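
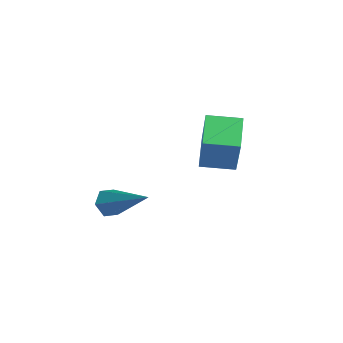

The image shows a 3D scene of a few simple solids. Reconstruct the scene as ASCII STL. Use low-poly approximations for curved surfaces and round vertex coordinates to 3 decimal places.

solid 
facet normal -0.775 -0.293 -0.560
outer loop
vertex 1.597 -0.098 0.602
vertex 1.334 -0.266 1.054
vertex 1.269 0.25 0.874
endloop
endfacet
facet normal 0.387 0.766 -0.513
outer loop
vertex 1.597 -0.098 0.602
vertex 1.269 0.25 0.874
vertex 2.846 0.306 2.146
endloop
endfacet
facet normal -0.776 -0.293 -0.559
outer loop
vertex 1.269 0.25 0.874
vertex 1.334 -0.266 1.054
vertex 1.006 0.082 1.327
endloop
endfacet
facet normal -0.216 0.950 0.227
outer loop
vertex 1.269 0.25 0.874
vertex 1.006 0.082 1.327
vertex 2.846 0.306 2.146
endloop
endfacet
facet normal -0.776 -0.293 -0.559
outer loop
vertex 1.006 0.082 1.327
vertex 1.334 -0.266 1.054
vertex 1.071 -0.434 1.507
endloop
endfacet
facet normal -0.419 0.252 0.872
outer loop
vertex 1.006 0.082 1.327
vertex 1.071 -0.434 1.507
vertex 2.846 0.306 2.146
endloop
endfacet
facet normal -0.775 -0.294 -0.559
outer loop
vertex 1.071 -0.434 1.507
vertex 1.334 -0.266 1.054
vertex 1.399 -0.781 1.235
endloop
endfacet
facet normal -0.019 -0.628 0.778
outer loop
vertex 1.071 -0.434 1.507
vertex 1.399 -0.781 1.235
vertex 2.846 0.306 2.146
endloop
endfacet
facet normal -0.775 -0.294 -0.559
outer loop
vertex 1.399 -0.781 1.235
vertex 1.334 -0.266 1.054
vertex 1.662 -0.613 0.782
endloop
endfacet
facet normal 0.584 -0.810 0.039
outer loop
vertex 1.399 -0.781 1.235
vertex 1.662 -0.613 0.782
vertex 2.846 0.306 2.146
endloop
endfacet
facet normal -0.775 -0.293 -0.560
outer loop
vertex 1.662 -0.613 0.782
vertex 1.334 -0.266 1.054
vertex 1.597 -0.098 0.602
endloop
endfacet
facet normal 0.787 -0.113 -0.607
outer loop
vertex 1.662 -0.613 0.782
vertex 1.597 -0.098 0.602
vertex 2.846 0.306 2.146
endloop
endfacet
facet normal -0.548 -0.833 0.084
outer loop
vertex 2.407 2.468 3.552
vertex 1.513 3.109 4.078
vertex 1.621 2.809 1.801
endloop
endfacet
facet normal 0.733 -0.526 -0.431
outer loop
vertex 2.267 3.791 1.702
vertex 2.407 2.468 3.552
vertex 1.621 2.809 1.801
endloop
endfacet
facet normal -0.547 -0.833 0.084
outer loop
vertex 1.621 2.809 1.801
vertex 1.513 3.109 4.078
vertex 0.726 3.45 2.327
endloop
endfacet
facet normal -0.403 0.175 -0.898
outer loop
vertex 0.726 3.45 2.327
vertex 2.267 3.791 1.702
vertex 1.621 2.809 1.801
endloop
endfacet
facet normal 0.403 -0.175 0.898
outer loop
vertex 2.407 2.468 3.552
vertex 2.159 4.091 3.979
vertex 1.513 3.109 4.078
endloop
endfacet
facet normal 0.733 -0.526 -0.432
outer loop
vertex 3.054 3.45 3.453
vertex 2.407 2.468 3.552
vertex 2.267 3.791 1.702
endloop
endfacet
facet normal 0.403 -0.175 0.898
outer loop
vertex 3.054 3.45 3.453
vertex 2.159 4.091 3.979
vertex 2.407 2.468 3.552
endloop
endfacet
facet normal -0.733 0.526 0.432
outer loop
vertex 1.513 3.109 4.078
vertex 2.159 4.091 3.979
vertex 0.726 3.45 2.327
endloop
endfacet
facet normal -0.403 0.175 -0.898
outer loop
vertex 1.373 4.432 2.228
vertex 2.267 3.791 1.702
vertex 0.726 3.45 2.327
endloop
endfacet
facet normal -0.733 0.526 0.431
outer loop
vertex 0.726 3.45 2.327
vertex 2.159 4.091 3.979
vertex 1.373 4.432 2.228
endloop
endfacet
facet normal 0.548 0.833 -0.084
outer loop
vertex 1.373 4.432 2.228
vertex 3.054 3.45 3.453
vertex 2.267 3.791 1.702
endloop
endfacet
facet normal 0.547 0.833 -0.084
outer loop
vertex 2.159 4.091 3.979
vertex 3.054 3.45 3.453
vertex 1.373 4.432 2.228
endloop
endfacet

endsolid


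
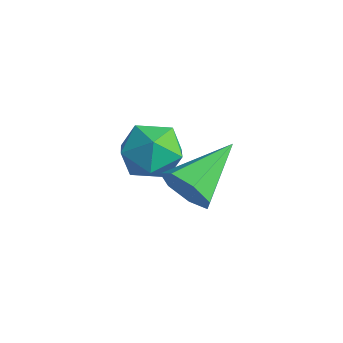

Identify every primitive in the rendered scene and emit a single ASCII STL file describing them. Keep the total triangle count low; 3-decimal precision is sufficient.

solid 
facet normal 0.153 -0.918 -0.366
outer loop
vertex 4.202 -0.202 2.821
vertex 3.617 -0.02 2.121
vertex 4.536 0.118 2.159
endloop
endfacet
facet normal 0.783 0.305 0.542
outer loop
vertex 4.202 -0.202 2.821
vertex 4.536 0.118 2.159
vertex 3.283 1.98 2.919
endloop
endfacet
facet normal 0.153 -0.918 -0.365
outer loop
vertex 4.536 0.118 2.159
vertex 3.617 -0.02 2.121
vertex 4.178 0.333 1.469
endloop
endfacet
facet normal 0.769 0.604 -0.211
outer loop
vertex 4.536 0.118 2.159
vertex 4.178 0.333 1.469
vertex 3.283 1.98 2.919
endloop
endfacet
facet normal 0.153 -0.918 -0.366
outer loop
vertex 4.178 0.333 1.469
vertex 3.617 -0.02 2.121
vertex 3.398 0.283 1.269
endloop
endfacet
facet normal 0.136 0.695 -0.706
outer loop
vertex 4.178 0.333 1.469
vertex 3.398 0.283 1.269
vertex 3.283 1.98 2.919
endloop
endfacet
facet normal 0.153 -0.918 -0.366
outer loop
vertex 3.398 0.283 1.269
vertex 3.617 -0.02 2.121
vertex 2.783 0.004 1.711
endloop
endfacet
facet normal -0.642 0.511 -0.571
outer loop
vertex 3.398 0.283 1.269
vertex 2.783 0.004 1.711
vertex 3.283 1.98 2.919
endloop
endfacet
facet normal 0.154 -0.918 -0.366
outer loop
vertex 2.783 0.004 1.711
vertex 3.617 -0.02 2.121
vertex 2.796 -0.293 2.461
endloop
endfacet
facet normal -0.977 0.191 0.092
outer loop
vertex 2.783 0.004 1.711
vertex 2.796 -0.293 2.461
vertex 3.283 1.98 2.919
endloop
endfacet
facet normal 0.153 -0.918 -0.367
outer loop
vertex 2.796 -0.293 2.461
vertex 3.617 -0.02 2.121
vertex 3.428 -0.385 2.955
endloop
endfacet
facet normal -0.618 -0.026 0.786
outer loop
vertex 2.796 -0.293 2.461
vertex 3.428 -0.385 2.955
vertex 3.283 1.98 2.919
endloop
endfacet
facet normal 0.153 -0.918 -0.367
outer loop
vertex 3.428 -0.385 2.955
vertex 3.617 -0.02 2.121
vertex 4.202 -0.202 2.821
endloop
endfacet
facet normal 0.165 0.025 0.986
outer loop
vertex 3.428 -0.385 2.955
vertex 4.202 -0.202 2.821
vertex 3.283 1.98 2.919
endloop
endfacet
facet normal -0.954 0.057 0.295
outer loop
vertex -0.381 0.647 1.027
vertex -0.041 0.938 2.071
vertex -0.234 1.742 1.292
endloop
endfacet
facet normal -0.892 0.216 -0.398
outer loop
vertex -0.381 0.647 1.027
vertex -0.234 1.742 1.292
vertex 0.119 1.348 0.287
endloop
endfacet
facet normal -0.595 -0.343 -0.727
outer loop
vertex -0.381 0.647 1.027
vertex 0.119 1.348 0.287
vertex 0.53 0.301 0.444
endloop
endfacet
facet normal -0.474 -0.848 -0.237
outer loop
vertex -0.381 0.647 1.027
vertex 0.53 0.301 0.444
vertex 0.431 0.048 1.547
endloop
endfacet
facet normal -0.696 -0.601 0.394
outer loop
vertex -0.381 0.647 1.027
vertex 0.431 0.048 1.547
vertex -0.041 0.938 2.071
endloop
endfacet
facet normal -0.445 0.770 -0.458
outer loop
vertex 0.119 1.348 0.287
vertex -0.234 1.742 1.292
vertex 0.769 2.072 0.873
endloop
endfacet
facet normal -0.546 0.512 0.664
outer loop
vertex -0.234 1.742 1.292
vertex -0.041 0.938 2.071
vertex 0.67 1.819 1.976
endloop
endfacet
facet normal -0.127 -0.552 0.824
outer loop
vertex -0.041 0.938 2.071
vertex 0.431 0.048 1.547
vertex 1.081 0.772 2.133
endloop
endfacet
facet normal 0.231 -0.953 -0.198
outer loop
vertex 0.431 0.048 1.547
vertex 0.53 0.301 0.444
vertex 1.434 0.378 1.128
endloop
endfacet
facet normal 0.035 -0.135 -0.990
outer loop
vertex 0.53 0.301 0.444
vertex 0.119 1.348 0.287
vertex 1.241 1.182 0.349
endloop
endfacet
facet normal 0.474 0.848 0.237
outer loop
vertex 1.581 1.473 1.393
vertex 0.769 2.072 0.873
vertex 0.67 1.819 1.976
endloop
endfacet
facet normal 0.595 0.343 0.727
outer loop
vertex 1.581 1.473 1.393
vertex 0.67 1.819 1.976
vertex 1.081 0.772 2.133
endloop
endfacet
facet normal 0.892 -0.216 0.398
outer loop
vertex 1.581 1.473 1.393
vertex 1.081 0.772 2.133
vertex 1.434 0.378 1.128
endloop
endfacet
facet normal 0.954 -0.057 -0.295
outer loop
vertex 1.581 1.473 1.393
vertex 1.434 0.378 1.128
vertex 1.241 1.182 0.349
endloop
endfacet
facet normal 0.696 0.601 -0.394
outer loop
vertex 1.581 1.473 1.393
vertex 1.241 1.182 0.349
vertex 0.769 2.072 0.873
endloop
endfacet
facet normal -0.231 0.953 0.198
outer loop
vertex 0.67 1.819 1.976
vertex 0.769 2.072 0.873
vertex -0.234 1.742 1.292
endloop
endfacet
facet normal -0.035 0.135 0.990
outer loop
vertex 1.081 0.772 2.133
vertex 0.67 1.819 1.976
vertex -0.041 0.938 2.071
endloop
endfacet
facet normal 0.445 -0.770 0.458
outer loop
vertex 1.434 0.378 1.128
vertex 1.081 0.772 2.133
vertex 0.431 0.048 1.547
endloop
endfacet
facet normal 0.546 -0.512 -0.664
outer loop
vertex 1.241 1.182 0.349
vertex 1.434 0.378 1.128
vertex 0.53 0.301 0.444
endloop
endfacet
facet normal 0.127 0.552 -0.824
outer loop
vertex 0.769 2.072 0.873
vertex 1.241 1.182 0.349
vertex 0.119 1.348 0.287
endloop
endfacet

endsolid


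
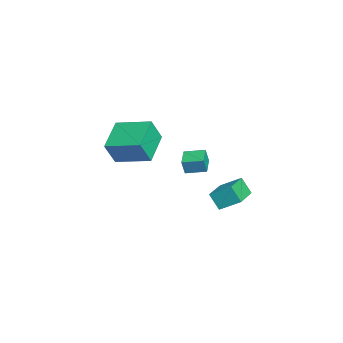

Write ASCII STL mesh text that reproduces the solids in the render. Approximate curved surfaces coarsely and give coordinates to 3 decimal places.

solid 
facet normal -0.869 0.305 0.390
outer loop
vertex -2.052 -3.164 -0.549
vertex -1.255 -1.463 -0.104
vertex -2.442 -2.647 -1.824
endloop
endfacet
facet normal -0.413 -0.881 -0.231
outer loop
vertex -0.765 -3.237 -2.576
vertex -2.052 -3.164 -0.549
vertex -2.442 -2.647 -1.824
endloop
endfacet
facet normal -0.869 0.305 0.389
outer loop
vertex -2.442 -2.647 -1.824
vertex -1.255 -1.463 -0.104
vertex -1.645 -0.947 -1.379
endloop
endfacet
facet normal -0.273 0.361 -0.892
outer loop
vertex -1.645 -0.947 -1.379
vertex -0.765 -3.237 -2.576
vertex -2.442 -2.647 -1.824
endloop
endfacet
facet normal 0.273 -0.361 0.892
outer loop
vertex -2.052 -3.164 -0.549
vertex 0.422 -2.053 -0.856
vertex -1.255 -1.463 -0.104
endloop
endfacet
facet normal -0.413 -0.881 -0.230
outer loop
vertex -0.375 -3.753 -1.301
vertex -2.052 -3.164 -0.549
vertex -0.765 -3.237 -2.576
endloop
endfacet
facet normal 0.273 -0.361 0.892
outer loop
vertex -0.375 -3.753 -1.301
vertex 0.422 -2.053 -0.856
vertex -2.052 -3.164 -0.549
endloop
endfacet
facet normal 0.413 0.881 0.230
outer loop
vertex -1.255 -1.463 -0.104
vertex 0.422 -2.053 -0.856
vertex -1.645 -0.947 -1.379
endloop
endfacet
facet normal -0.273 0.361 -0.892
outer loop
vertex 0.032 -1.536 -2.131
vertex -0.765 -3.237 -2.576
vertex -1.645 -0.947 -1.379
endloop
endfacet
facet normal 0.413 0.881 0.231
outer loop
vertex -1.645 -0.947 -1.379
vertex 0.422 -2.053 -0.856
vertex 0.032 -1.536 -2.131
endloop
endfacet
facet normal 0.869 -0.305 -0.389
outer loop
vertex 0.032 -1.536 -2.131
vertex -0.375 -3.753 -1.301
vertex -0.765 -3.237 -2.576
endloop
endfacet
facet normal 0.869 -0.305 -0.390
outer loop
vertex 0.422 -2.053 -0.856
vertex -0.375 -3.753 -1.301
vertex 0.032 -1.536 -2.131
endloop
endfacet
facet normal -0.970 0.153 0.190
outer loop
vertex -2.966 0.187 -3.122
vertex -2.757 1.258 -2.92
vertex -3.1 0.369 -3.952
endloop
endfacet
facet normal -0.188 -0.965 -0.181
outer loop
vertex -2.043 0.202 -4.16
vertex -2.966 0.187 -3.122
vertex -3.1 0.369 -3.952
endloop
endfacet
facet normal -0.970 0.153 0.190
outer loop
vertex -3.1 0.369 -3.952
vertex -2.757 1.258 -2.92
vertex -2.891 1.44 -3.75
endloop
endfacet
facet normal -0.156 0.212 -0.965
outer loop
vertex -2.891 1.44 -3.75
vertex -2.043 0.202 -4.16
vertex -3.1 0.369 -3.952
endloop
endfacet
facet normal 0.156 -0.212 0.965
outer loop
vertex -2.966 0.187 -3.122
vertex -1.7 1.091 -3.128
vertex -2.757 1.258 -2.92
endloop
endfacet
facet normal -0.188 -0.965 -0.181
outer loop
vertex -1.909 0.02 -3.33
vertex -2.966 0.187 -3.122
vertex -2.043 0.202 -4.16
endloop
endfacet
facet normal 0.156 -0.212 0.965
outer loop
vertex -1.909 0.02 -3.33
vertex -1.7 1.091 -3.128
vertex -2.966 0.187 -3.122
endloop
endfacet
facet normal 0.188 0.965 0.181
outer loop
vertex -2.757 1.258 -2.92
vertex -1.7 1.091 -3.128
vertex -2.891 1.44 -3.75
endloop
endfacet
facet normal -0.156 0.212 -0.965
outer loop
vertex -1.834 1.273 -3.958
vertex -2.043 0.202 -4.16
vertex -2.891 1.44 -3.75
endloop
endfacet
facet normal 0.188 0.965 0.181
outer loop
vertex -2.891 1.44 -3.75
vertex -1.7 1.091 -3.128
vertex -1.834 1.273 -3.958
endloop
endfacet
facet normal 0.970 -0.153 -0.190
outer loop
vertex -1.834 1.273 -3.958
vertex -1.909 0.02 -3.33
vertex -2.043 0.202 -4.16
endloop
endfacet
facet normal 0.970 -0.153 -0.190
outer loop
vertex -1.7 1.091 -3.128
vertex -1.909 0.02 -3.33
vertex -1.834 1.273 -3.958
endloop
endfacet
facet normal -0.916 0.354 -0.188
outer loop
vertex 2.875 2.542 -1.867
vertex 3.212 2.977 -2.69
vertex 2.626 1.568 -2.484
endloop
endfacet
facet normal -0.341 -0.439 0.831
outer loop
vertex 4.248 0.943 -2.15
vertex 2.875 2.542 -1.867
vertex 2.626 1.568 -2.484
endloop
endfacet
facet normal -0.916 0.353 -0.190
outer loop
vertex 2.626 1.568 -2.484
vertex 3.212 2.977 -2.69
vertex 2.964 2.003 -3.307
endloop
endfacet
facet normal -0.211 -0.826 -0.523
outer loop
vertex 2.964 2.003 -3.307
vertex 4.248 0.943 -2.15
vertex 2.626 1.568 -2.484
endloop
endfacet
facet normal 0.211 0.826 0.523
outer loop
vertex 2.875 2.542 -1.867
vertex 4.834 2.352 -2.356
vertex 3.212 2.977 -2.69
endloop
endfacet
facet normal -0.341 -0.440 0.831
outer loop
vertex 4.496 1.917 -1.533
vertex 2.875 2.542 -1.867
vertex 4.248 0.943 -2.15
endloop
endfacet
facet normal 0.211 0.826 0.523
outer loop
vertex 4.496 1.917 -1.533
vertex 4.834 2.352 -2.356
vertex 2.875 2.542 -1.867
endloop
endfacet
facet normal 0.341 0.440 -0.831
outer loop
vertex 3.212 2.977 -2.69
vertex 4.834 2.352 -2.356
vertex 2.964 2.003 -3.307
endloop
endfacet
facet normal -0.211 -0.826 -0.523
outer loop
vertex 4.585 1.378 -2.973
vertex 4.248 0.943 -2.15
vertex 2.964 2.003 -3.307
endloop
endfacet
facet normal 0.341 0.439 -0.831
outer loop
vertex 2.964 2.003 -3.307
vertex 4.834 2.352 -2.356
vertex 4.585 1.378 -2.973
endloop
endfacet
facet normal 0.916 -0.353 0.189
outer loop
vertex 4.585 1.378 -2.973
vertex 4.496 1.917 -1.533
vertex 4.248 0.943 -2.15
endloop
endfacet
facet normal 0.916 -0.354 0.189
outer loop
vertex 4.834 2.352 -2.356
vertex 4.496 1.917 -1.533
vertex 4.585 1.378 -2.973
endloop
endfacet

endsolid


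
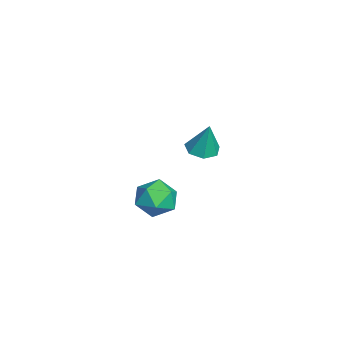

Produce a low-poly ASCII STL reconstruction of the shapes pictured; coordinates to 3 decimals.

solid 
facet normal -0.759 0.550 -0.349
outer loop
vertex -0.245 0.022 -4.649
vertex -0.936 -0.399 -3.808
vertex -0.317 0.573 -3.623
endloop
endfacet
facet normal -0.134 0.869 -0.476
outer loop
vertex -0.245 0.022 -4.649
vertex -0.317 0.573 -3.623
vertex 0.719 0.446 -4.146
endloop
endfacet
facet normal 0.265 0.425 -0.866
outer loop
vertex -0.245 0.022 -4.649
vertex 0.719 0.446 -4.146
vertex 0.739 -0.604 -4.655
endloop
endfacet
facet normal -0.114 -0.169 -0.979
outer loop
vertex -0.245 0.022 -4.649
vertex 0.739 -0.604 -4.655
vertex -0.284 -1.126 -4.446
endloop
endfacet
facet normal -0.747 -0.091 -0.659
outer loop
vertex -0.245 0.022 -4.649
vertex -0.284 -1.126 -4.446
vertex -0.936 -0.399 -3.808
endloop
endfacet
facet normal 0.195 0.969 0.151
outer loop
vertex 0.719 0.446 -4.146
vertex -0.317 0.573 -3.623
vertex 0.624 0.286 -2.994
endloop
endfacet
facet normal -0.817 0.453 0.357
outer loop
vertex -0.317 0.573 -3.623
vertex -0.936 -0.399 -3.808
vertex -0.399 -0.236 -2.785
endloop
endfacet
facet normal -0.797 -0.586 -0.147
outer loop
vertex -0.936 -0.399 -3.808
vertex -0.284 -1.126 -4.446
vertex -0.379 -1.286 -3.294
endloop
endfacet
facet normal 0.227 -0.712 -0.665
outer loop
vertex -0.284 -1.126 -4.446
vertex 0.739 -0.604 -4.655
vertex 0.657 -1.413 -3.817
endloop
endfacet
facet normal 0.841 0.249 -0.481
outer loop
vertex 0.739 -0.604 -4.655
vertex 0.719 0.446 -4.146
vertex 1.276 -0.441 -3.632
endloop
endfacet
facet normal 0.114 0.169 0.979
outer loop
vertex 0.585 -0.862 -2.791
vertex 0.624 0.286 -2.994
vertex -0.399 -0.236 -2.785
endloop
endfacet
facet normal -0.265 -0.425 0.866
outer loop
vertex 0.585 -0.862 -2.791
vertex -0.399 -0.236 -2.785
vertex -0.379 -1.286 -3.294
endloop
endfacet
facet normal 0.134 -0.869 0.476
outer loop
vertex 0.585 -0.862 -2.791
vertex -0.379 -1.286 -3.294
vertex 0.657 -1.413 -3.817
endloop
endfacet
facet normal 0.759 -0.550 0.349
outer loop
vertex 0.585 -0.862 -2.791
vertex 0.657 -1.413 -3.817
vertex 1.276 -0.441 -3.632
endloop
endfacet
facet normal 0.747 0.091 0.659
outer loop
vertex 0.585 -0.862 -2.791
vertex 1.276 -0.441 -3.632
vertex 0.624 0.286 -2.994
endloop
endfacet
facet normal -0.227 0.712 0.665
outer loop
vertex -0.399 -0.236 -2.785
vertex 0.624 0.286 -2.994
vertex -0.317 0.573 -3.623
endloop
endfacet
facet normal -0.841 -0.249 0.481
outer loop
vertex -0.379 -1.286 -3.294
vertex -0.399 -0.236 -2.785
vertex -0.936 -0.399 -3.808
endloop
endfacet
facet normal -0.195 -0.969 -0.151
outer loop
vertex 0.657 -1.413 -3.817
vertex -0.379 -1.286 -3.294
vertex -0.284 -1.126 -4.446
endloop
endfacet
facet normal 0.817 -0.453 -0.357
outer loop
vertex 1.276 -0.441 -3.632
vertex 0.657 -1.413 -3.817
vertex 0.739 -0.604 -4.655
endloop
endfacet
facet normal 0.797 0.586 0.147
outer loop
vertex 0.624 0.286 -2.994
vertex 1.276 -0.441 -3.632
vertex 0.719 0.446 -4.146
endloop
endfacet
facet normal -0.224 -0.173 -0.959
outer loop
vertex 3.274 2.244 1.152
vertex 2.817 1.6 1.375
vertex 2.59 2.383 1.287
endloop
endfacet
facet normal 0.231 0.955 0.184
outer loop
vertex 3.274 2.244 1.152
vertex 2.59 2.383 1.287
vertex 3.203 1.9 3.025
endloop
endfacet
facet normal -0.224 -0.173 -0.959
outer loop
vertex 2.59 2.383 1.287
vertex 2.817 1.6 1.375
vertex 2.076 1.933 1.488
endloop
endfacet
facet normal -0.514 0.763 0.393
outer loop
vertex 2.59 2.383 1.287
vertex 2.076 1.933 1.488
vertex 3.203 1.9 3.025
endloop
endfacet
facet normal -0.225 -0.175 -0.959
outer loop
vertex 2.076 1.933 1.488
vertex 2.817 1.6 1.375
vertex 2.121 1.233 1.605
endloop
endfacet
facet normal -0.805 0.047 0.591
outer loop
vertex 2.076 1.933 1.488
vertex 2.121 1.233 1.605
vertex 3.203 1.9 3.025
endloop
endfacet
facet normal -0.225 -0.175 -0.959
outer loop
vertex 2.121 1.233 1.605
vertex 2.817 1.6 1.375
vertex 2.69 0.809 1.549
endloop
endfacet
facet normal -0.424 -0.652 0.629
outer loop
vertex 2.121 1.233 1.605
vertex 2.69 0.809 1.549
vertex 3.203 1.9 3.025
endloop
endfacet
facet normal -0.224 -0.175 -0.959
outer loop
vertex 2.69 0.809 1.549
vertex 2.817 1.6 1.375
vertex 3.355 0.981 1.362
endloop
endfacet
facet normal 0.344 -0.808 0.478
outer loop
vertex 2.69 0.809 1.549
vertex 3.355 0.981 1.362
vertex 3.203 1.9 3.025
endloop
endfacet
facet normal -0.224 -0.174 -0.959
outer loop
vertex 3.355 0.981 1.362
vertex 2.817 1.6 1.375
vertex 3.615 1.62 1.185
endloop
endfacet
facet normal 0.919 -0.304 0.252
outer loop
vertex 3.355 0.981 1.362
vertex 3.615 1.62 1.185
vertex 3.203 1.9 3.025
endloop
endfacet
facet normal -0.224 -0.173 -0.959
outer loop
vertex 3.615 1.62 1.185
vertex 2.817 1.6 1.375
vertex 3.274 2.244 1.152
endloop
endfacet
facet normal 0.868 0.481 0.121
outer loop
vertex 3.615 1.62 1.185
vertex 3.274 2.244 1.152
vertex 3.203 1.9 3.025
endloop
endfacet

endsolid


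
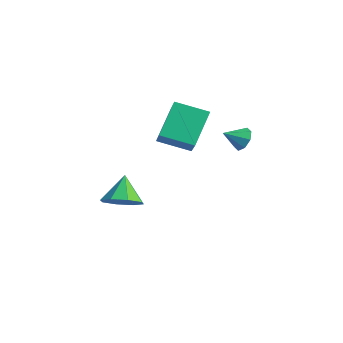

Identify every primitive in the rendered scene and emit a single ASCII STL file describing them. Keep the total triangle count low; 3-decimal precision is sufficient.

solid 
facet normal -0.648 -0.697 0.306
outer loop
vertex -0.556 2.486 3.014
vertex -1.824 3.16 1.864
vertex 0.13 1.18 1.491
endloop
endfacet
facet normal 0.689 -0.367 0.625
outer loop
vertex 1.264 2.4 0.956
vertex -0.556 2.486 3.014
vertex 0.13 1.18 1.491
endloop
endfacet
facet normal -0.648 -0.697 0.306
outer loop
vertex 0.13 1.18 1.491
vertex -1.824 3.16 1.864
vertex -1.138 1.854 0.342
endloop
endfacet
facet normal 0.324 -0.616 -0.718
outer loop
vertex -1.138 1.854 0.342
vertex 1.264 2.4 0.956
vertex 0.13 1.18 1.491
endloop
endfacet
facet normal -0.324 0.616 0.718
outer loop
vertex -0.556 2.486 3.014
vertex -0.69 4.38 1.329
vertex -1.824 3.16 1.864
endloop
endfacet
facet normal 0.689 -0.366 0.625
outer loop
vertex 0.578 3.706 2.478
vertex -0.556 2.486 3.014
vertex 1.264 2.4 0.956
endloop
endfacet
facet normal -0.323 0.616 0.718
outer loop
vertex 0.578 3.706 2.478
vertex -0.69 4.38 1.329
vertex -0.556 2.486 3.014
endloop
endfacet
facet normal -0.689 0.366 -0.625
outer loop
vertex -1.824 3.16 1.864
vertex -0.69 4.38 1.329
vertex -1.138 1.854 0.342
endloop
endfacet
facet normal 0.324 -0.616 -0.718
outer loop
vertex -0.004 3.074 -0.194
vertex 1.264 2.4 0.956
vertex -1.138 1.854 0.342
endloop
endfacet
facet normal -0.689 0.366 -0.625
outer loop
vertex -1.138 1.854 0.342
vertex -0.69 4.38 1.329
vertex -0.004 3.074 -0.194
endloop
endfacet
facet normal 0.648 0.697 -0.306
outer loop
vertex -0.004 3.074 -0.194
vertex 0.578 3.706 2.478
vertex 1.264 2.4 0.956
endloop
endfacet
facet normal 0.648 0.697 -0.306
outer loop
vertex -0.69 4.38 1.329
vertex 0.578 3.706 2.478
vertex -0.004 3.074 -0.194
endloop
endfacet
facet normal 0.264 0.828 -0.495
outer loop
vertex 3.661 3.457 1.575
vertex 3.074 3.761 1.771
vertex 3.71 3.715 2.033
endloop
endfacet
facet normal 0.695 -0.655 0.295
outer loop
vertex 3.661 3.457 1.575
vertex 3.71 3.715 2.033
vertex 2.786 2.859 2.309
endloop
endfacet
facet normal 0.264 0.828 -0.495
outer loop
vertex 3.71 3.715 2.033
vertex 3.074 3.761 1.771
vertex 3.387 4.0 2.337
endloop
endfacet
facet normal 0.509 -0.288 0.811
outer loop
vertex 3.71 3.715 2.033
vertex 3.387 4.0 2.337
vertex 2.786 2.859 2.309
endloop
endfacet
facet normal 0.263 0.828 -0.495
outer loop
vertex 3.387 4.0 2.337
vertex 3.074 3.761 1.771
vertex 2.88 4.145 2.31
endloop
endfacet
facet normal -0.052 0.003 0.999
outer loop
vertex 3.387 4.0 2.337
vertex 2.88 4.145 2.31
vertex 2.786 2.859 2.309
endloop
endfacet
facet normal 0.265 0.828 -0.495
outer loop
vertex 2.88 4.145 2.31
vertex 3.074 3.761 1.771
vertex 2.486 4.066 1.967
endloop
endfacet
facet normal -0.661 0.048 0.749
outer loop
vertex 2.88 4.145 2.31
vertex 2.486 4.066 1.967
vertex 2.786 2.859 2.309
endloop
endfacet
facet normal 0.265 0.828 -0.494
outer loop
vertex 2.486 4.066 1.967
vertex 3.074 3.761 1.771
vertex 2.437 3.808 1.508
endloop
endfacet
facet normal -0.962 -0.181 0.205
outer loop
vertex 2.486 4.066 1.967
vertex 2.437 3.808 1.508
vertex 2.786 2.859 2.309
endloop
endfacet
facet normal 0.265 0.828 -0.494
outer loop
vertex 2.437 3.808 1.508
vertex 3.074 3.761 1.771
vertex 2.761 3.523 1.204
endloop
endfacet
facet normal -0.776 -0.549 -0.312
outer loop
vertex 2.437 3.808 1.508
vertex 2.761 3.523 1.204
vertex 2.786 2.859 2.309
endloop
endfacet
facet normal 0.265 0.828 -0.494
outer loop
vertex 2.761 3.523 1.204
vertex 3.074 3.761 1.771
vertex 3.268 3.377 1.231
endloop
endfacet
facet normal -0.215 -0.839 -0.499
outer loop
vertex 2.761 3.523 1.204
vertex 3.268 3.377 1.231
vertex 2.786 2.859 2.309
endloop
endfacet
facet normal 0.264 0.828 -0.494
outer loop
vertex 3.268 3.377 1.231
vertex 3.074 3.761 1.771
vertex 3.661 3.457 1.575
endloop
endfacet
facet normal 0.397 -0.884 -0.247
outer loop
vertex 3.268 3.377 1.231
vertex 3.661 3.457 1.575
vertex 2.786 2.859 2.309
endloop
endfacet
facet normal 0.478 -0.412 -0.775
outer loop
vertex -1.624 0.567 -3.497
vertex -2.476 0.769 -4.13
vertex -1.578 1.307 -3.862
endloop
endfacet
facet normal 0.503 0.357 0.787
outer loop
vertex -1.624 0.567 -3.497
vertex -1.578 1.307 -3.862
vertex -3.264 1.451 -2.85
endloop
endfacet
facet normal 0.479 -0.413 -0.775
outer loop
vertex -1.578 1.307 -3.862
vertex -2.476 0.769 -4.13
vertex -2.057 1.732 -4.384
endloop
endfacet
facet normal 0.317 0.857 0.407
outer loop
vertex -1.578 1.307 -3.862
vertex -2.057 1.732 -4.384
vertex -3.264 1.451 -2.85
endloop
endfacet
facet normal 0.478 -0.412 -0.776
outer loop
vertex -2.057 1.732 -4.384
vertex -2.476 0.769 -4.13
vertex -2.782 1.594 -4.757
endloop
endfacet
facet normal -0.198 0.980 0.023
outer loop
vertex -2.057 1.732 -4.384
vertex -2.782 1.594 -4.757
vertex -3.264 1.451 -2.85
endloop
endfacet
facet normal 0.478 -0.412 -0.776
outer loop
vertex -2.782 1.594 -4.757
vertex -2.476 0.769 -4.13
vertex -3.327 0.972 -4.762
endloop
endfacet
facet normal -0.744 0.653 -0.139
outer loop
vertex -2.782 1.594 -4.757
vertex -3.327 0.972 -4.762
vertex -3.264 1.451 -2.85
endloop
endfacet
facet normal 0.478 -0.413 -0.776
outer loop
vertex -3.327 0.972 -4.762
vertex -2.476 0.769 -4.13
vertex -3.374 0.232 -4.397
endloop
endfacet
facet normal -0.997 0.071 0.015
outer loop
vertex -3.327 0.972 -4.762
vertex -3.374 0.232 -4.397
vertex -3.264 1.451 -2.85
endloop
endfacet
facet normal 0.478 -0.413 -0.775
outer loop
vertex -3.374 0.232 -4.397
vertex -2.476 0.769 -4.13
vertex -2.894 -0.193 -3.875
endloop
endfacet
facet normal -0.811 -0.430 0.396
outer loop
vertex -3.374 0.232 -4.397
vertex -2.894 -0.193 -3.875
vertex -3.264 1.451 -2.85
endloop
endfacet
facet normal 0.478 -0.413 -0.775
outer loop
vertex -2.894 -0.193 -3.875
vertex -2.476 0.769 -4.13
vertex -2.17 -0.055 -3.502
endloop
endfacet
facet normal -0.296 -0.552 0.779
outer loop
vertex -2.894 -0.193 -3.875
vertex -2.17 -0.055 -3.502
vertex -3.264 1.451 -2.85
endloop
endfacet
facet normal 0.478 -0.413 -0.775
outer loop
vertex -2.17 -0.055 -3.502
vertex -2.476 0.769 -4.13
vertex -1.624 0.567 -3.497
endloop
endfacet
facet normal 0.249 -0.226 0.942
outer loop
vertex -2.17 -0.055 -3.502
vertex -1.624 0.567 -3.497
vertex -3.264 1.451 -2.85
endloop
endfacet

endsolid


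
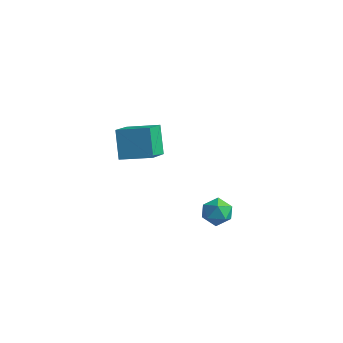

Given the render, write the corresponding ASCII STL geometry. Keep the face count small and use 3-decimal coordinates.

solid 
facet normal -0.401 0.388 0.830
outer loop
vertex -3.248 2.437 0.691
vertex -1.952 3.041 1.034
vertex -3.616 3.65 -0.054
endloop
endfacet
facet normal -0.882 -0.410 -0.233
outer loop
vertex -3.028 3.079 -1.274
vertex -3.248 2.437 0.691
vertex -3.616 3.65 -0.054
endloop
endfacet
facet normal -0.401 0.388 0.830
outer loop
vertex -3.616 3.65 -0.054
vertex -1.952 3.041 1.034
vertex -2.321 4.254 0.289
endloop
endfacet
facet normal -0.250 0.825 -0.507
outer loop
vertex -2.321 4.254 0.289
vertex -3.028 3.079 -1.274
vertex -3.616 3.65 -0.054
endloop
endfacet
facet normal 0.250 -0.825 0.507
outer loop
vertex -3.248 2.437 0.691
vertex -1.364 2.47 -0.186
vertex -1.952 3.041 1.034
endloop
endfacet
facet normal -0.881 -0.411 -0.233
outer loop
vertex -2.659 1.866 -0.529
vertex -3.248 2.437 0.691
vertex -3.028 3.079 -1.274
endloop
endfacet
facet normal 0.250 -0.825 0.507
outer loop
vertex -2.659 1.866 -0.529
vertex -1.364 2.47 -0.186
vertex -3.248 2.437 0.691
endloop
endfacet
facet normal 0.882 0.411 0.233
outer loop
vertex -1.952 3.041 1.034
vertex -1.364 2.47 -0.186
vertex -2.321 4.254 0.289
endloop
endfacet
facet normal -0.250 0.825 -0.507
outer loop
vertex -1.732 3.683 -0.931
vertex -3.028 3.079 -1.274
vertex -2.321 4.254 0.289
endloop
endfacet
facet normal 0.881 0.411 0.233
outer loop
vertex -2.321 4.254 0.289
vertex -1.364 2.47 -0.186
vertex -1.732 3.683 -0.931
endloop
endfacet
facet normal 0.401 -0.388 -0.830
outer loop
vertex -1.732 3.683 -0.931
vertex -2.659 1.866 -0.529
vertex -3.028 3.079 -1.274
endloop
endfacet
facet normal 0.401 -0.388 -0.830
outer loop
vertex -1.364 2.47 -0.186
vertex -2.659 1.866 -0.529
vertex -1.732 3.683 -0.931
endloop
endfacet
facet normal -0.978 -0.208 0.005
outer loop
vertex 1.915 1.714 -0.978
vertex 2.049 1.078 -1.252
vertex 2.034 1.165 -0.553
endloop
endfacet
facet normal -0.811 0.238 0.535
outer loop
vertex 1.915 1.714 -0.978
vertex 2.034 1.165 -0.553
vertex 2.316 1.793 -0.405
endloop
endfacet
facet normal -0.515 0.821 0.247
outer loop
vertex 1.915 1.714 -0.978
vertex 2.316 1.793 -0.405
vertex 2.506 2.095 -1.012
endloop
endfacet
facet normal -0.499 0.733 -0.461
outer loop
vertex 1.915 1.714 -0.978
vertex 2.506 2.095 -1.012
vertex 2.341 1.653 -1.536
endloop
endfacet
facet normal -0.786 0.097 -0.611
outer loop
vertex 1.915 1.714 -0.978
vertex 2.341 1.653 -1.536
vertex 2.049 1.078 -1.252
endloop
endfacet
facet normal -0.320 -0.079 0.944
outer loop
vertex 2.316 1.793 -0.405
vertex 2.034 1.165 -0.553
vertex 2.699 1.207 -0.324
endloop
endfacet
facet normal -0.590 -0.802 0.087
outer loop
vertex 2.034 1.165 -0.553
vertex 2.049 1.078 -1.252
vertex 2.534 0.765 -0.848
endloop
endfacet
facet normal -0.279 -0.308 -0.910
outer loop
vertex 2.049 1.078 -1.252
vertex 2.341 1.653 -1.536
vertex 2.724 1.067 -1.455
endloop
endfacet
facet normal 0.184 0.722 -0.667
outer loop
vertex 2.341 1.653 -1.536
vertex 2.506 2.095 -1.012
vertex 3.006 1.695 -1.307
endloop
endfacet
facet normal 0.158 0.863 0.479
outer loop
vertex 2.506 2.095 -1.012
vertex 2.316 1.793 -0.405
vertex 2.991 1.782 -0.608
endloop
endfacet
facet normal 0.499 -0.733 0.461
outer loop
vertex 3.125 1.146 -0.882
vertex 2.699 1.207 -0.324
vertex 2.534 0.765 -0.848
endloop
endfacet
facet normal 0.515 -0.821 -0.247
outer loop
vertex 3.125 1.146 -0.882
vertex 2.534 0.765 -0.848
vertex 2.724 1.067 -1.455
endloop
endfacet
facet normal 0.811 -0.238 -0.535
outer loop
vertex 3.125 1.146 -0.882
vertex 2.724 1.067 -1.455
vertex 3.006 1.695 -1.307
endloop
endfacet
facet normal 0.978 0.208 -0.005
outer loop
vertex 3.125 1.146 -0.882
vertex 3.006 1.695 -1.307
vertex 2.991 1.782 -0.608
endloop
endfacet
facet normal 0.786 -0.097 0.611
outer loop
vertex 3.125 1.146 -0.882
vertex 2.991 1.782 -0.608
vertex 2.699 1.207 -0.324
endloop
endfacet
facet normal -0.184 -0.722 0.667
outer loop
vertex 2.534 0.765 -0.848
vertex 2.699 1.207 -0.324
vertex 2.034 1.165 -0.553
endloop
endfacet
facet normal -0.158 -0.863 -0.479
outer loop
vertex 2.724 1.067 -1.455
vertex 2.534 0.765 -0.848
vertex 2.049 1.078 -1.252
endloop
endfacet
facet normal 0.320 0.079 -0.944
outer loop
vertex 3.006 1.695 -1.307
vertex 2.724 1.067 -1.455
vertex 2.341 1.653 -1.536
endloop
endfacet
facet normal 0.590 0.802 -0.087
outer loop
vertex 2.991 1.782 -0.608
vertex 3.006 1.695 -1.307
vertex 2.506 2.095 -1.012
endloop
endfacet
facet normal 0.279 0.308 0.910
outer loop
vertex 2.699 1.207 -0.324
vertex 2.991 1.782 -0.608
vertex 2.316 1.793 -0.405
endloop
endfacet

endsolid


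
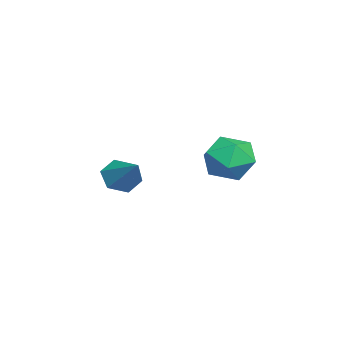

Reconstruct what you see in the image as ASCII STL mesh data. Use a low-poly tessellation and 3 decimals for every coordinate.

solid 
facet normal -0.684 -0.460 -0.566
outer loop
vertex 0.026 0.181 0.058
vertex -0.301 -0.121 0.698
vertex -0.541 0.57 0.427
endloop
endfacet
facet normal 0.313 0.853 -0.418
outer loop
vertex 0.026 0.181 0.058
vertex -0.541 0.57 0.427
vertex 0.861 0.661 1.662
endloop
endfacet
facet normal -0.684 -0.460 -0.566
outer loop
vertex -0.541 0.57 0.427
vertex -0.301 -0.121 0.698
vertex -0.868 0.268 1.067
endloop
endfacet
facet normal -0.302 0.912 0.276
outer loop
vertex -0.541 0.57 0.427
vertex -0.868 0.268 1.067
vertex 0.861 0.661 1.662
endloop
endfacet
facet normal -0.684 -0.460 -0.567
outer loop
vertex -0.868 0.268 1.067
vertex -0.301 -0.121 0.698
vertex -0.629 -0.423 1.339
endloop
endfacet
facet normal -0.363 0.230 0.903
outer loop
vertex -0.868 0.268 1.067
vertex -0.629 -0.423 1.339
vertex 0.861 0.661 1.662
endloop
endfacet
facet normal -0.684 -0.460 -0.567
outer loop
vertex -0.629 -0.423 1.339
vertex -0.301 -0.121 0.698
vertex -0.062 -0.812 0.97
endloop
endfacet
facet normal 0.192 -0.513 0.836
outer loop
vertex -0.629 -0.423 1.339
vertex -0.062 -0.812 0.97
vertex 0.861 0.661 1.662
endloop
endfacet
facet normal -0.683 -0.460 -0.567
outer loop
vertex -0.062 -0.812 0.97
vertex -0.301 -0.121 0.698
vertex 0.266 -0.51 0.33
endloop
endfacet
facet normal 0.807 -0.573 0.143
outer loop
vertex -0.062 -0.812 0.97
vertex 0.266 -0.51 0.33
vertex 0.861 0.661 1.662
endloop
endfacet
facet normal -0.684 -0.460 -0.566
outer loop
vertex 0.266 -0.51 0.33
vertex -0.301 -0.121 0.698
vertex 0.026 0.181 0.058
endloop
endfacet
facet normal 0.868 0.111 -0.485
outer loop
vertex 0.266 -0.51 0.33
vertex 0.026 0.181 0.058
vertex 0.861 0.661 1.662
endloop
endfacet
facet normal -0.243 0.966 0.086
outer loop
vertex 1.668 4.594 2.183
vertex 1.769 4.529 3.196
vertex 2.571 4.782 2.619
endloop
endfacet
facet normal 0.084 0.840 -0.536
outer loop
vertex 1.668 4.594 2.183
vertex 2.571 4.782 2.619
vertex 2.524 4.237 1.758
endloop
endfacet
facet normal -0.296 0.349 -0.889
outer loop
vertex 1.668 4.594 2.183
vertex 2.524 4.237 1.758
vertex 1.693 3.647 1.803
endloop
endfacet
facet normal -0.857 0.172 -0.485
outer loop
vertex 1.668 4.594 2.183
vertex 1.693 3.647 1.803
vertex 1.226 3.828 2.692
endloop
endfacet
facet normal -0.824 0.554 0.118
outer loop
vertex 1.668 4.594 2.183
vertex 1.226 3.828 2.692
vertex 1.769 4.529 3.196
endloop
endfacet
facet normal 0.726 0.563 -0.396
outer loop
vertex 2.524 4.237 1.758
vertex 2.571 4.782 2.619
vertex 3.154 3.952 2.508
endloop
endfacet
facet normal 0.197 0.767 0.610
outer loop
vertex 2.571 4.782 2.619
vertex 1.769 4.529 3.196
vertex 2.687 4.133 3.397
endloop
endfacet
facet normal -0.743 0.100 0.662
outer loop
vertex 1.769 4.529 3.196
vertex 1.226 3.828 2.692
vertex 1.856 3.543 3.442
endloop
endfacet
facet normal -0.796 -0.518 -0.313
outer loop
vertex 1.226 3.828 2.692
vertex 1.693 3.647 1.803
vertex 1.809 2.998 2.581
endloop
endfacet
facet normal 0.112 -0.231 -0.966
outer loop
vertex 1.693 3.647 1.803
vertex 2.524 4.237 1.758
vertex 2.611 3.251 2.004
endloop
endfacet
facet normal 0.857 -0.172 0.485
outer loop
vertex 2.712 3.186 3.017
vertex 3.154 3.952 2.508
vertex 2.687 4.133 3.397
endloop
endfacet
facet normal 0.296 -0.349 0.889
outer loop
vertex 2.712 3.186 3.017
vertex 2.687 4.133 3.397
vertex 1.856 3.543 3.442
endloop
endfacet
facet normal -0.084 -0.840 0.536
outer loop
vertex 2.712 3.186 3.017
vertex 1.856 3.543 3.442
vertex 1.809 2.998 2.581
endloop
endfacet
facet normal 0.243 -0.966 -0.086
outer loop
vertex 2.712 3.186 3.017
vertex 1.809 2.998 2.581
vertex 2.611 3.251 2.004
endloop
endfacet
facet normal 0.824 -0.554 -0.118
outer loop
vertex 2.712 3.186 3.017
vertex 2.611 3.251 2.004
vertex 3.154 3.952 2.508
endloop
endfacet
facet normal 0.796 0.518 0.313
outer loop
vertex 2.687 4.133 3.397
vertex 3.154 3.952 2.508
vertex 2.571 4.782 2.619
endloop
endfacet
facet normal -0.112 0.231 0.966
outer loop
vertex 1.856 3.543 3.442
vertex 2.687 4.133 3.397
vertex 1.769 4.529 3.196
endloop
endfacet
facet normal -0.726 -0.563 0.396
outer loop
vertex 1.809 2.998 2.581
vertex 1.856 3.543 3.442
vertex 1.226 3.828 2.692
endloop
endfacet
facet normal -0.197 -0.767 -0.610
outer loop
vertex 2.611 3.251 2.004
vertex 1.809 2.998 2.581
vertex 1.693 3.647 1.803
endloop
endfacet
facet normal 0.743 -0.100 -0.662
outer loop
vertex 3.154 3.952 2.508
vertex 2.611 3.251 2.004
vertex 2.524 4.237 1.758
endloop
endfacet

endsolid


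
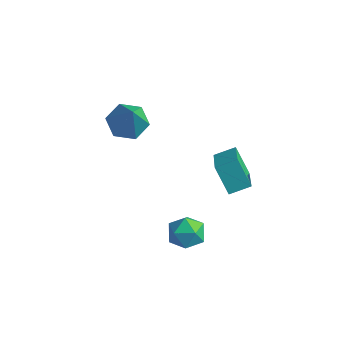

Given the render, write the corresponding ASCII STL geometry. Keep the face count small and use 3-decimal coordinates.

solid 
facet normal -0.604 0.129 0.786
outer loop
vertex 3.082 -1.032 1.15
vertex 3.607 -0.392 1.448
vertex 2.072 0.255 0.163
endloop
endfacet
facet normal -0.597 -0.728 -0.338
outer loop
vertex 2.833 0.092 -0.828
vertex 3.082 -1.032 1.15
vertex 2.072 0.255 0.163
endloop
endfacet
facet normal -0.604 0.129 0.786
outer loop
vertex 2.072 0.255 0.163
vertex 3.607 -0.392 1.448
vertex 2.597 0.895 0.461
endloop
endfacet
facet normal -0.528 0.674 -0.517
outer loop
vertex 2.597 0.895 0.461
vertex 2.833 0.092 -0.828
vertex 2.072 0.255 0.163
endloop
endfacet
facet normal 0.528 -0.674 0.517
outer loop
vertex 3.082 -1.032 1.15
vertex 4.368 -0.555 0.457
vertex 3.607 -0.392 1.448
endloop
endfacet
facet normal -0.597 -0.728 -0.338
outer loop
vertex 3.843 -1.195 0.159
vertex 3.082 -1.032 1.15
vertex 2.833 0.092 -0.828
endloop
endfacet
facet normal 0.528 -0.674 0.517
outer loop
vertex 3.843 -1.195 0.159
vertex 4.368 -0.555 0.457
vertex 3.082 -1.032 1.15
endloop
endfacet
facet normal 0.597 0.728 0.338
outer loop
vertex 3.607 -0.392 1.448
vertex 4.368 -0.555 0.457
vertex 2.597 0.895 0.461
endloop
endfacet
facet normal -0.528 0.674 -0.517
outer loop
vertex 3.358 0.732 -0.53
vertex 2.833 0.092 -0.828
vertex 2.597 0.895 0.461
endloop
endfacet
facet normal 0.597 0.728 0.338
outer loop
vertex 2.597 0.895 0.461
vertex 4.368 -0.555 0.457
vertex 3.358 0.732 -0.53
endloop
endfacet
facet normal 0.604 -0.129 -0.786
outer loop
vertex 3.358 0.732 -0.53
vertex 3.843 -1.195 0.159
vertex 2.833 0.092 -0.828
endloop
endfacet
facet normal 0.604 -0.129 -0.786
outer loop
vertex 4.368 -0.555 0.457
vertex 3.843 -1.195 0.159
vertex 3.358 0.732 -0.53
endloop
endfacet
facet normal -0.415 0.329 -0.848
outer loop
vertex -0.403 -0.388 0.999
vertex -1.073 -0.854 1.146
vertex -1.039 -0.076 1.431
endloop
endfacet
facet normal 0.609 0.683 0.404
outer loop
vertex -0.403 -0.388 0.999
vertex -1.039 -0.076 1.431
vertex -0.327 -1.446 2.674
endloop
endfacet
facet normal -0.414 0.329 -0.849
outer loop
vertex -1.039 -0.076 1.431
vertex -1.073 -0.854 1.146
vertex -1.71 -0.542 1.578
endloop
endfacet
facet normal -0.235 0.583 0.778
outer loop
vertex -1.039 -0.076 1.431
vertex -1.71 -0.542 1.578
vertex -0.327 -1.446 2.674
endloop
endfacet
facet normal -0.415 0.329 -0.849
outer loop
vertex -1.71 -0.542 1.578
vertex -1.073 -0.854 1.146
vertex -1.744 -1.321 1.293
endloop
endfacet
facet normal -0.691 -0.222 0.688
outer loop
vertex -1.71 -0.542 1.578
vertex -1.744 -1.321 1.293
vertex -0.327 -1.446 2.674
endloop
endfacet
facet normal -0.415 0.329 -0.849
outer loop
vertex -1.744 -1.321 1.293
vertex -1.073 -0.854 1.146
vertex -1.107 -1.633 0.861
endloop
endfacet
facet normal -0.301 -0.927 0.225
outer loop
vertex -1.744 -1.321 1.293
vertex -1.107 -1.633 0.861
vertex -0.327 -1.446 2.674
endloop
endfacet
facet normal -0.415 0.329 -0.849
outer loop
vertex -1.107 -1.633 0.861
vertex -1.073 -0.854 1.146
vertex -0.437 -1.167 0.714
endloop
endfacet
facet normal 0.543 -0.827 -0.148
outer loop
vertex -1.107 -1.633 0.861
vertex -0.437 -1.167 0.714
vertex -0.327 -1.446 2.674
endloop
endfacet
facet normal -0.415 0.329 -0.849
outer loop
vertex -0.437 -1.167 0.714
vertex -1.073 -0.854 1.146
vertex -0.403 -0.388 0.999
endloop
endfacet
facet normal 0.998 -0.022 -0.059
outer loop
vertex -0.437 -1.167 0.714
vertex -0.403 -0.388 0.999
vertex -0.327 -1.446 2.674
endloop
endfacet
facet normal 0.409 0.300 0.862
outer loop
vertex 3.141 -1.737 -1.659
vertex 2.646 -2.191 -1.266
vertex 3.334 -2.472 -1.495
endloop
endfacet
facet normal 0.890 0.309 0.335
outer loop
vertex 3.141 -1.737 -1.659
vertex 3.334 -2.472 -1.495
vertex 3.495 -2.175 -2.196
endloop
endfacet
facet normal 0.647 0.741 -0.178
outer loop
vertex 3.141 -1.737 -1.659
vertex 3.495 -2.175 -2.196
vertex 2.906 -1.71 -2.4
endloop
endfacet
facet normal 0.015 0.999 0.032
outer loop
vertex 3.141 -1.737 -1.659
vertex 2.906 -1.71 -2.4
vertex 2.381 -1.72 -1.826
endloop
endfacet
facet normal -0.132 0.727 0.674
outer loop
vertex 3.141 -1.737 -1.659
vertex 2.381 -1.72 -1.826
vertex 2.646 -2.191 -1.266
endloop
endfacet
facet normal 0.934 -0.350 0.066
outer loop
vertex 3.495 -2.175 -2.196
vertex 3.334 -2.472 -1.495
vertex 3.219 -2.9 -2.134
endloop
endfacet
facet normal 0.156 -0.365 0.918
outer loop
vertex 3.334 -2.472 -1.495
vertex 2.646 -2.191 -1.266
vertex 2.694 -2.91 -1.56
endloop
endfacet
facet normal -0.719 0.326 0.614
outer loop
vertex 2.646 -2.191 -1.266
vertex 2.381 -1.72 -1.826
vertex 2.105 -2.445 -1.764
endloop
endfacet
facet normal -0.481 0.766 -0.427
outer loop
vertex 2.381 -1.72 -1.826
vertex 2.906 -1.71 -2.4
vertex 2.266 -2.148 -2.465
endloop
endfacet
facet normal 0.541 0.349 -0.765
outer loop
vertex 2.906 -1.71 -2.4
vertex 3.495 -2.175 -2.196
vertex 2.954 -2.429 -2.694
endloop
endfacet
facet normal -0.015 -0.999 -0.032
outer loop
vertex 2.459 -2.883 -2.301
vertex 3.219 -2.9 -2.134
vertex 2.694 -2.91 -1.56
endloop
endfacet
facet normal -0.647 -0.741 0.178
outer loop
vertex 2.459 -2.883 -2.301
vertex 2.694 -2.91 -1.56
vertex 2.105 -2.445 -1.764
endloop
endfacet
facet normal -0.890 -0.309 -0.335
outer loop
vertex 2.459 -2.883 -2.301
vertex 2.105 -2.445 -1.764
vertex 2.266 -2.148 -2.465
endloop
endfacet
facet normal -0.409 -0.300 -0.862
outer loop
vertex 2.459 -2.883 -2.301
vertex 2.266 -2.148 -2.465
vertex 2.954 -2.429 -2.694
endloop
endfacet
facet normal 0.132 -0.727 -0.674
outer loop
vertex 2.459 -2.883 -2.301
vertex 2.954 -2.429 -2.694
vertex 3.219 -2.9 -2.134
endloop
endfacet
facet normal 0.481 -0.766 0.427
outer loop
vertex 2.694 -2.91 -1.56
vertex 3.219 -2.9 -2.134
vertex 3.334 -2.472 -1.495
endloop
endfacet
facet normal -0.541 -0.349 0.765
outer loop
vertex 2.105 -2.445 -1.764
vertex 2.694 -2.91 -1.56
vertex 2.646 -2.191 -1.266
endloop
endfacet
facet normal -0.934 0.350 -0.066
outer loop
vertex 2.266 -2.148 -2.465
vertex 2.105 -2.445 -1.764
vertex 2.381 -1.72 -1.826
endloop
endfacet
facet normal -0.156 0.365 -0.918
outer loop
vertex 2.954 -2.429 -2.694
vertex 2.266 -2.148 -2.465
vertex 2.906 -1.71 -2.4
endloop
endfacet
facet normal 0.719 -0.326 -0.614
outer loop
vertex 3.219 -2.9 -2.134
vertex 2.954 -2.429 -2.694
vertex 3.495 -2.175 -2.196
endloop
endfacet

endsolid


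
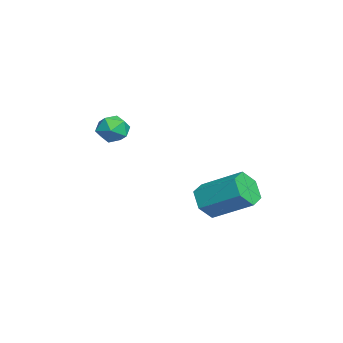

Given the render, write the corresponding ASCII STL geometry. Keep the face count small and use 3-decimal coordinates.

solid 
facet normal -0.341 -0.801 -0.492
outer loop
vertex 1.83 3.013 -4.774
vertex 1.292 2.789 -4.037
vertex 0.954 3.348 -4.713
endloop
endfacet
facet normal 0.123 0.481 -0.868
outer loop
vertex 1.83 3.013 -4.774
vertex 0.954 3.348 -4.713
vertex 2.546 4.695 -3.741
endloop
endfacet
facet normal 0.123 0.481 -0.868
outer loop
vertex 2.546 4.695 -3.741
vertex 0.954 3.348 -4.713
vertex 1.669 5.03 -3.679
endloop
endfacet
facet normal 0.341 0.801 0.492
outer loop
vertex 2.546 4.695 -3.741
vertex 1.669 5.03 -3.679
vertex 2.008 4.471 -3.003
endloop
endfacet
facet normal -0.340 -0.801 -0.492
outer loop
vertex 0.954 3.348 -4.713
vertex 1.292 2.789 -4.037
vertex 0.416 3.123 -3.975
endloop
endfacet
facet normal -0.746 0.549 -0.377
outer loop
vertex 0.954 3.348 -4.713
vertex 0.416 3.123 -3.975
vertex 1.669 5.03 -3.679
endloop
endfacet
facet normal -0.746 0.549 -0.378
outer loop
vertex 1.669 5.03 -3.679
vertex 0.416 3.123 -3.975
vertex 1.131 4.806 -2.942
endloop
endfacet
facet normal 0.340 0.801 0.492
outer loop
vertex 1.669 5.03 -3.679
vertex 1.131 4.806 -2.942
vertex 2.008 4.471 -3.003
endloop
endfacet
facet normal -0.340 -0.802 -0.491
outer loop
vertex 0.416 3.123 -3.975
vertex 1.292 2.789 -4.037
vertex 0.754 2.565 -3.299
endloop
endfacet
facet normal -0.869 0.068 0.491
outer loop
vertex 0.416 3.123 -3.975
vertex 0.754 2.565 -3.299
vertex 1.131 4.806 -2.942
endloop
endfacet
facet normal -0.868 0.068 0.491
outer loop
vertex 1.131 4.806 -2.942
vertex 0.754 2.565 -3.299
vertex 1.47 4.247 -2.266
endloop
endfacet
facet normal 0.340 0.801 0.492
outer loop
vertex 1.131 4.806 -2.942
vertex 1.47 4.247 -2.266
vertex 2.008 4.471 -3.003
endloop
endfacet
facet normal -0.341 -0.801 -0.492
outer loop
vertex 0.754 2.565 -3.299
vertex 1.292 2.789 -4.037
vertex 1.631 2.23 -3.361
endloop
endfacet
facet normal -0.122 -0.481 0.868
outer loop
vertex 0.754 2.565 -3.299
vertex 1.631 2.23 -3.361
vertex 1.47 4.247 -2.266
endloop
endfacet
facet normal -0.124 -0.481 0.868
outer loop
vertex 1.47 4.247 -2.266
vertex 1.631 2.23 -3.361
vertex 2.346 3.912 -2.327
endloop
endfacet
facet normal 0.341 0.801 0.492
outer loop
vertex 1.47 4.247 -2.266
vertex 2.346 3.912 -2.327
vertex 2.008 4.471 -3.003
endloop
endfacet
facet normal -0.340 -0.801 -0.492
outer loop
vertex 1.631 2.23 -3.361
vertex 1.292 2.789 -4.037
vertex 2.169 2.454 -4.098
endloop
endfacet
facet normal 0.746 -0.549 0.377
outer loop
vertex 1.631 2.23 -3.361
vertex 2.169 2.454 -4.098
vertex 2.346 3.912 -2.327
endloop
endfacet
facet normal 0.746 -0.548 0.377
outer loop
vertex 2.346 3.912 -2.327
vertex 2.169 2.454 -4.098
vertex 2.884 4.137 -3.065
endloop
endfacet
facet normal 0.340 0.801 0.492
outer loop
vertex 2.346 3.912 -2.327
vertex 2.884 4.137 -3.065
vertex 2.008 4.471 -3.003
endloop
endfacet
facet normal -0.340 -0.801 -0.492
outer loop
vertex 2.169 2.454 -4.098
vertex 1.292 2.789 -4.037
vertex 1.83 3.013 -4.774
endloop
endfacet
facet normal 0.868 -0.067 -0.491
outer loop
vertex 2.169 2.454 -4.098
vertex 1.83 3.013 -4.774
vertex 2.884 4.137 -3.065
endloop
endfacet
facet normal 0.869 -0.068 -0.491
outer loop
vertex 2.884 4.137 -3.065
vertex 1.83 3.013 -4.774
vertex 2.546 4.695 -3.741
endloop
endfacet
facet normal 0.340 0.802 0.491
outer loop
vertex 2.884 4.137 -3.065
vertex 2.546 4.695 -3.741
vertex 2.008 4.471 -3.003
endloop
endfacet
facet normal -0.293 0.731 0.617
outer loop
vertex -3.314 -0.576 -1.428
vertex -3.474 -1.159 -0.813
vertex -2.694 -0.797 -0.872
endloop
endfacet
facet normal 0.202 0.966 0.159
outer loop
vertex -3.314 -0.576 -1.428
vertex -2.694 -0.797 -0.872
vertex -2.508 -0.698 -1.708
endloop
endfacet
facet normal -0.044 0.864 -0.502
outer loop
vertex -3.314 -0.576 -1.428
vertex -2.508 -0.698 -1.708
vertex -3.174 -0.998 -2.166
endloop
endfacet
facet normal -0.690 0.564 -0.454
outer loop
vertex -3.314 -0.576 -1.428
vertex -3.174 -0.998 -2.166
vertex -3.771 -1.283 -1.613
endloop
endfacet
facet normal -0.843 0.483 0.238
outer loop
vertex -3.314 -0.576 -1.428
vertex -3.771 -1.283 -1.613
vertex -3.474 -1.159 -0.813
endloop
endfacet
facet normal 0.787 0.567 0.242
outer loop
vertex -2.508 -0.698 -1.708
vertex -2.694 -0.797 -0.872
vertex -2.169 -1.357 -1.267
endloop
endfacet
facet normal -0.011 0.185 0.983
outer loop
vertex -2.694 -0.797 -0.872
vertex -3.474 -1.159 -0.813
vertex -2.766 -1.642 -0.714
endloop
endfacet
facet normal -0.903 -0.218 0.369
outer loop
vertex -3.474 -1.159 -0.813
vertex -3.771 -1.283 -1.613
vertex -3.432 -1.942 -1.172
endloop
endfacet
facet normal -0.655 -0.085 -0.751
outer loop
vertex -3.771 -1.283 -1.613
vertex -3.174 -0.998 -2.166
vertex -3.246 -1.843 -2.008
endloop
endfacet
facet normal 0.390 0.401 -0.829
outer loop
vertex -3.174 -0.998 -2.166
vertex -2.508 -0.698 -1.708
vertex -2.466 -1.481 -2.067
endloop
endfacet
facet normal 0.690 -0.564 0.454
outer loop
vertex -2.626 -2.064 -1.452
vertex -2.169 -1.357 -1.267
vertex -2.766 -1.642 -0.714
endloop
endfacet
facet normal 0.044 -0.864 0.502
outer loop
vertex -2.626 -2.064 -1.452
vertex -2.766 -1.642 -0.714
vertex -3.432 -1.942 -1.172
endloop
endfacet
facet normal -0.202 -0.966 -0.159
outer loop
vertex -2.626 -2.064 -1.452
vertex -3.432 -1.942 -1.172
vertex -3.246 -1.843 -2.008
endloop
endfacet
facet normal 0.293 -0.731 -0.617
outer loop
vertex -2.626 -2.064 -1.452
vertex -3.246 -1.843 -2.008
vertex -2.466 -1.481 -2.067
endloop
endfacet
facet normal 0.843 -0.483 -0.238
outer loop
vertex -2.626 -2.064 -1.452
vertex -2.466 -1.481 -2.067
vertex -2.169 -1.357 -1.267
endloop
endfacet
facet normal 0.655 0.085 0.751
outer loop
vertex -2.766 -1.642 -0.714
vertex -2.169 -1.357 -1.267
vertex -2.694 -0.797 -0.872
endloop
endfacet
facet normal -0.390 -0.401 0.829
outer loop
vertex -3.432 -1.942 -1.172
vertex -2.766 -1.642 -0.714
vertex -3.474 -1.159 -0.813
endloop
endfacet
facet normal -0.787 -0.567 -0.242
outer loop
vertex -3.246 -1.843 -2.008
vertex -3.432 -1.942 -1.172
vertex -3.771 -1.283 -1.613
endloop
endfacet
facet normal 0.011 -0.185 -0.983
outer loop
vertex -2.466 -1.481 -2.067
vertex -3.246 -1.843 -2.008
vertex -3.174 -0.998 -2.166
endloop
endfacet
facet normal 0.903 0.218 -0.369
outer loop
vertex -2.169 -1.357 -1.267
vertex -2.466 -1.481 -2.067
vertex -2.508 -0.698 -1.708
endloop
endfacet

endsolid


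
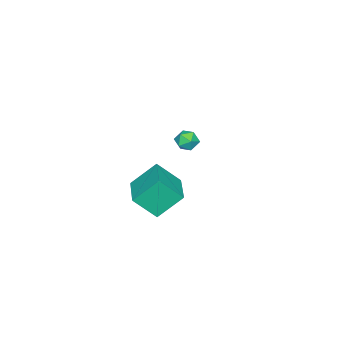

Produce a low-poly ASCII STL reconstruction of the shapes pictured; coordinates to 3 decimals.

solid 
facet normal -0.766 0.562 -0.311
outer loop
vertex -2.957 0.24 -0.039
vertex -3.311 0.13 0.634
vertex -2.836 0.727 0.542
endloop
endfacet
facet normal -0.156 0.773 -0.615
outer loop
vertex -2.957 0.24 -0.039
vertex -2.836 0.727 0.542
vertex -2.248 0.498 0.105
endloop
endfacet
facet normal 0.118 0.216 -0.969
outer loop
vertex -2.957 0.24 -0.039
vertex -2.248 0.498 0.105
vertex -2.359 -0.24 -0.073
endloop
endfacet
facet normal -0.322 -0.338 -0.884
outer loop
vertex -2.957 0.24 -0.039
vertex -2.359 -0.24 -0.073
vertex -3.016 -0.468 0.253
endloop
endfacet
facet normal -0.870 -0.125 -0.478
outer loop
vertex -2.957 0.24 -0.039
vertex -3.016 -0.468 0.253
vertex -3.311 0.13 0.634
endloop
endfacet
facet normal 0.299 0.949 -0.095
outer loop
vertex -2.248 0.498 0.105
vertex -2.836 0.727 0.542
vertex -2.164 0.548 0.867
endloop
endfacet
facet normal -0.688 0.608 0.396
outer loop
vertex -2.836 0.727 0.542
vertex -3.311 0.13 0.634
vertex -2.821 0.32 1.193
endloop
endfacet
facet normal -0.855 -0.503 0.127
outer loop
vertex -3.311 0.13 0.634
vertex -3.016 -0.468 0.253
vertex -2.932 -0.418 1.015
endloop
endfacet
facet normal 0.031 -0.847 -0.530
outer loop
vertex -3.016 -0.468 0.253
vertex -2.359 -0.24 -0.073
vertex -2.344 -0.647 0.578
endloop
endfacet
facet normal 0.743 0.049 -0.668
outer loop
vertex -2.359 -0.24 -0.073
vertex -2.248 0.498 0.105
vertex -1.869 -0.05 0.486
endloop
endfacet
facet normal 0.322 0.338 0.884
outer loop
vertex -2.223 -0.16 1.159
vertex -2.164 0.548 0.867
vertex -2.821 0.32 1.193
endloop
endfacet
facet normal -0.118 -0.216 0.969
outer loop
vertex -2.223 -0.16 1.159
vertex -2.821 0.32 1.193
vertex -2.932 -0.418 1.015
endloop
endfacet
facet normal 0.156 -0.773 0.615
outer loop
vertex -2.223 -0.16 1.159
vertex -2.932 -0.418 1.015
vertex -2.344 -0.647 0.578
endloop
endfacet
facet normal 0.766 -0.562 0.311
outer loop
vertex -2.223 -0.16 1.159
vertex -2.344 -0.647 0.578
vertex -1.869 -0.05 0.486
endloop
endfacet
facet normal 0.870 0.125 0.478
outer loop
vertex -2.223 -0.16 1.159
vertex -1.869 -0.05 0.486
vertex -2.164 0.548 0.867
endloop
endfacet
facet normal -0.031 0.847 0.530
outer loop
vertex -2.821 0.32 1.193
vertex -2.164 0.548 0.867
vertex -2.836 0.727 0.542
endloop
endfacet
facet normal -0.743 -0.049 0.668
outer loop
vertex -2.932 -0.418 1.015
vertex -2.821 0.32 1.193
vertex -3.311 0.13 0.634
endloop
endfacet
facet normal -0.299 -0.949 0.095
outer loop
vertex -2.344 -0.647 0.578
vertex -2.932 -0.418 1.015
vertex -3.016 -0.468 0.253
endloop
endfacet
facet normal 0.688 -0.608 -0.396
outer loop
vertex -1.869 -0.05 0.486
vertex -2.344 -0.647 0.578
vertex -2.359 -0.24 -0.073
endloop
endfacet
facet normal 0.855 0.503 -0.127
outer loop
vertex -2.164 0.548 0.867
vertex -1.869 -0.05 0.486
vertex -2.248 0.498 0.105
endloop
endfacet
facet normal -0.817 -0.570 -0.088
outer loop
vertex 2.851 1.441 2.281
vertex 2.226 2.533 1.021
vertex 3.733 0.385 0.927
endloop
endfacet
facet normal 0.351 -0.613 0.707
outer loop
vertex 5.514 1.627 1.119
vertex 2.851 1.441 2.281
vertex 3.733 0.385 0.927
endloop
endfacet
facet normal -0.817 -0.570 -0.088
outer loop
vertex 3.733 0.385 0.927
vertex 2.226 2.533 1.021
vertex 3.108 1.476 -0.332
endloop
endfacet
facet normal 0.457 -0.547 -0.701
outer loop
vertex 3.108 1.476 -0.332
vertex 5.514 1.627 1.119
vertex 3.733 0.385 0.927
endloop
endfacet
facet normal -0.457 0.547 0.701
outer loop
vertex 2.851 1.441 2.281
vertex 4.007 3.775 1.213
vertex 2.226 2.533 1.021
endloop
endfacet
facet normal 0.352 -0.613 0.708
outer loop
vertex 4.632 2.684 2.472
vertex 2.851 1.441 2.281
vertex 5.514 1.627 1.119
endloop
endfacet
facet normal -0.457 0.547 0.701
outer loop
vertex 4.632 2.684 2.472
vertex 4.007 3.775 1.213
vertex 2.851 1.441 2.281
endloop
endfacet
facet normal -0.351 0.613 -0.708
outer loop
vertex 2.226 2.533 1.021
vertex 4.007 3.775 1.213
vertex 3.108 1.476 -0.332
endloop
endfacet
facet normal 0.457 -0.547 -0.701
outer loop
vertex 4.889 2.719 -0.141
vertex 5.514 1.627 1.119
vertex 3.108 1.476 -0.332
endloop
endfacet
facet normal -0.352 0.613 -0.707
outer loop
vertex 3.108 1.476 -0.332
vertex 4.007 3.775 1.213
vertex 4.889 2.719 -0.141
endloop
endfacet
facet normal 0.817 0.569 0.088
outer loop
vertex 4.889 2.719 -0.141
vertex 4.632 2.684 2.472
vertex 5.514 1.627 1.119
endloop
endfacet
facet normal 0.817 0.570 0.088
outer loop
vertex 4.007 3.775 1.213
vertex 4.632 2.684 2.472
vertex 4.889 2.719 -0.141
endloop
endfacet

endsolid


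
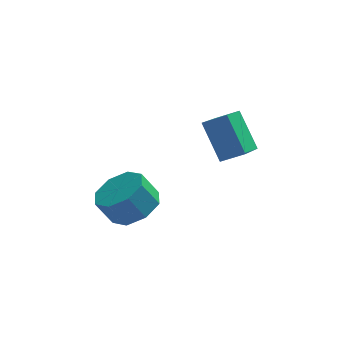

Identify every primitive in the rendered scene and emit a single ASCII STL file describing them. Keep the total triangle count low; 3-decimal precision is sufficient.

solid 
facet normal 0.512 -0.023 -0.859
outer loop
vertex -2.336 2.178 -3.238
vertex -3.084 2.548 -3.694
vertex -2.323 2.905 -3.25
endloop
endfacet
facet normal 0.859 -0.007 0.512
outer loop
vertex -2.336 2.178 -3.238
vertex -2.323 2.905 -3.25
vertex -2.889 2.203 -2.311
endloop
endfacet
facet normal 0.859 -0.007 0.512
outer loop
vertex -2.889 2.203 -2.311
vertex -2.323 2.905 -3.25
vertex -2.876 2.93 -2.323
endloop
endfacet
facet normal -0.512 0.023 0.859
outer loop
vertex -2.889 2.203 -2.311
vertex -2.876 2.93 -2.323
vertex -3.636 2.572 -2.766
endloop
endfacet
facet normal 0.512 -0.023 -0.859
outer loop
vertex -2.323 2.905 -3.25
vertex -3.084 2.548 -3.694
vertex -2.756 3.423 -3.522
endloop
endfacet
facet normal 0.620 0.702 0.351
outer loop
vertex -2.323 2.905 -3.25
vertex -2.756 3.423 -3.522
vertex -2.876 2.93 -2.323
endloop
endfacet
facet normal 0.619 0.702 0.351
outer loop
vertex -2.876 2.93 -2.323
vertex -2.756 3.423 -3.522
vertex -3.309 3.447 -2.594
endloop
endfacet
facet normal -0.511 0.022 0.859
outer loop
vertex -2.876 2.93 -2.323
vertex -3.309 3.447 -2.594
vertex -3.636 2.572 -2.766
endloop
endfacet
facet normal 0.512 -0.023 -0.859
outer loop
vertex -2.756 3.423 -3.522
vertex -3.084 2.548 -3.694
vertex -3.38 3.428 -3.894
endloop
endfacet
facet normal 0.017 1.000 -0.016
outer loop
vertex -2.756 3.423 -3.522
vertex -3.38 3.428 -3.894
vertex -3.309 3.447 -2.594
endloop
endfacet
facet normal 0.017 1.000 -0.016
outer loop
vertex -3.309 3.447 -2.594
vertex -3.38 3.428 -3.894
vertex -3.933 3.452 -2.967
endloop
endfacet
facet normal -0.513 0.023 0.858
outer loop
vertex -3.309 3.447 -2.594
vertex -3.933 3.452 -2.967
vertex -3.636 2.572 -2.766
endloop
endfacet
facet normal 0.512 -0.023 -0.859
outer loop
vertex -3.38 3.428 -3.894
vertex -3.084 2.548 -3.694
vertex -3.831 2.917 -4.149
endloop
endfacet
facet normal -0.595 0.712 -0.373
outer loop
vertex -3.38 3.428 -3.894
vertex -3.831 2.917 -4.149
vertex -3.933 3.452 -2.967
endloop
endfacet
facet normal -0.594 0.712 -0.374
outer loop
vertex -3.933 3.452 -2.967
vertex -3.831 2.917 -4.149
vertex -4.384 2.942 -3.222
endloop
endfacet
facet normal -0.512 0.023 0.859
outer loop
vertex -3.933 3.452 -2.967
vertex -4.384 2.942 -3.222
vertex -3.636 2.572 -2.766
endloop
endfacet
facet normal 0.512 -0.023 -0.859
outer loop
vertex -3.831 2.917 -4.149
vertex -3.084 2.548 -3.694
vertex -3.844 2.19 -4.137
endloop
endfacet
facet normal -0.859 0.007 -0.512
outer loop
vertex -3.831 2.917 -4.149
vertex -3.844 2.19 -4.137
vertex -4.384 2.942 -3.222
endloop
endfacet
facet normal -0.859 0.007 -0.512
outer loop
vertex -4.384 2.942 -3.222
vertex -3.844 2.19 -4.137
vertex -4.397 2.215 -3.21
endloop
endfacet
facet normal -0.512 0.023 0.859
outer loop
vertex -4.384 2.942 -3.222
vertex -4.397 2.215 -3.21
vertex -3.636 2.572 -2.766
endloop
endfacet
facet normal 0.511 -0.022 -0.859
outer loop
vertex -3.844 2.19 -4.137
vertex -3.084 2.548 -3.694
vertex -3.411 1.673 -3.866
endloop
endfacet
facet normal -0.619 -0.702 -0.351
outer loop
vertex -3.844 2.19 -4.137
vertex -3.411 1.673 -3.866
vertex -4.397 2.215 -3.21
endloop
endfacet
facet normal -0.619 -0.702 -0.351
outer loop
vertex -4.397 2.215 -3.21
vertex -3.411 1.673 -3.866
vertex -3.964 1.697 -2.938
endloop
endfacet
facet normal -0.512 0.023 0.859
outer loop
vertex -4.397 2.215 -3.21
vertex -3.964 1.697 -2.938
vertex -3.636 2.572 -2.766
endloop
endfacet
facet normal 0.513 -0.023 -0.858
outer loop
vertex -3.411 1.673 -3.866
vertex -3.084 2.548 -3.694
vertex -2.787 1.668 -3.493
endloop
endfacet
facet normal -0.017 -1.000 0.016
outer loop
vertex -3.411 1.673 -3.866
vertex -2.787 1.668 -3.493
vertex -3.964 1.697 -2.938
endloop
endfacet
facet normal -0.017 -1.000 0.016
outer loop
vertex -3.964 1.697 -2.938
vertex -2.787 1.668 -3.493
vertex -3.34 1.692 -2.566
endloop
endfacet
facet normal -0.512 0.023 0.859
outer loop
vertex -3.964 1.697 -2.938
vertex -3.34 1.692 -2.566
vertex -3.636 2.572 -2.766
endloop
endfacet
facet normal 0.512 -0.023 -0.859
outer loop
vertex -2.787 1.668 -3.493
vertex -3.084 2.548 -3.694
vertex -2.336 2.178 -3.238
endloop
endfacet
facet normal 0.595 -0.712 0.373
outer loop
vertex -2.787 1.668 -3.493
vertex -2.336 2.178 -3.238
vertex -3.34 1.692 -2.566
endloop
endfacet
facet normal 0.595 -0.712 0.374
outer loop
vertex -3.34 1.692 -2.566
vertex -2.336 2.178 -3.238
vertex -2.889 2.203 -2.311
endloop
endfacet
facet normal -0.512 0.023 0.859
outer loop
vertex -3.34 1.692 -2.566
vertex -2.889 2.203 -2.311
vertex -3.636 2.572 -2.766
endloop
endfacet
facet normal -0.327 0.562 0.760
outer loop
vertex -1.008 1.973 0.8
vertex -0.231 1.904 1.185
vertex -0.486 3.364 -0.005
endloop
endfacet
facet normal -0.893 0.079 -0.443
outer loop
vertex 0.031 2.476 -1.205
vertex -1.008 1.973 0.8
vertex -0.486 3.364 -0.005
endloop
endfacet
facet normal -0.327 0.562 0.760
outer loop
vertex -0.486 3.364 -0.005
vertex -0.231 1.904 1.185
vertex 0.291 3.295 0.38
endloop
endfacet
facet normal 0.309 0.823 -0.476
outer loop
vertex 0.291 3.295 0.38
vertex 0.031 2.476 -1.205
vertex -0.486 3.364 -0.005
endloop
endfacet
facet normal -0.309 -0.823 0.476
outer loop
vertex -1.008 1.973 0.8
vertex 0.286 1.016 -0.015
vertex -0.231 1.904 1.185
endloop
endfacet
facet normal -0.893 0.079 -0.443
outer loop
vertex -0.491 1.085 -0.4
vertex -1.008 1.973 0.8
vertex 0.031 2.476 -1.205
endloop
endfacet
facet normal -0.309 -0.823 0.476
outer loop
vertex -0.491 1.085 -0.4
vertex 0.286 1.016 -0.015
vertex -1.008 1.973 0.8
endloop
endfacet
facet normal 0.893 -0.079 0.443
outer loop
vertex -0.231 1.904 1.185
vertex 0.286 1.016 -0.015
vertex 0.291 3.295 0.38
endloop
endfacet
facet normal 0.309 0.823 -0.476
outer loop
vertex 0.808 2.407 -0.82
vertex 0.031 2.476 -1.205
vertex 0.291 3.295 0.38
endloop
endfacet
facet normal 0.893 -0.079 0.443
outer loop
vertex 0.291 3.295 0.38
vertex 0.286 1.016 -0.015
vertex 0.808 2.407 -0.82
endloop
endfacet
facet normal 0.327 -0.562 -0.760
outer loop
vertex 0.808 2.407 -0.82
vertex -0.491 1.085 -0.4
vertex 0.031 2.476 -1.205
endloop
endfacet
facet normal 0.327 -0.562 -0.760
outer loop
vertex 0.286 1.016 -0.015
vertex -0.491 1.085 -0.4
vertex 0.808 2.407 -0.82
endloop
endfacet

endsolid


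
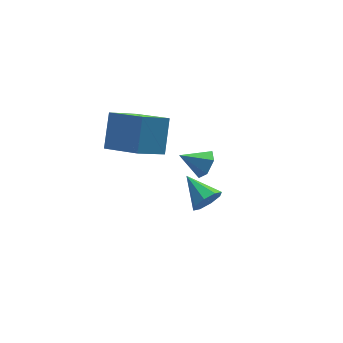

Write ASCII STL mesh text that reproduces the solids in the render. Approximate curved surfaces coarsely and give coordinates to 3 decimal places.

solid 
facet normal 0.775 -0.367 -0.514
outer loop
vertex 2.607 1.702 -0.046
vertex 2.102 1.373 -0.573
vertex 2.376 2.116 -0.691
endloop
endfacet
facet normal 0.173 0.856 0.487
outer loop
vertex 2.607 1.702 -0.046
vertex 2.376 2.116 -0.691
vertex 0.978 1.907 0.173
endloop
endfacet
facet normal 0.775 -0.367 -0.514
outer loop
vertex 2.376 2.116 -0.691
vertex 2.102 1.373 -0.573
vertex 1.871 1.787 -1.217
endloop
endfacet
facet normal -0.307 0.911 -0.276
outer loop
vertex 2.376 2.116 -0.691
vertex 1.871 1.787 -1.217
vertex 0.978 1.907 0.173
endloop
endfacet
facet normal 0.775 -0.368 -0.514
outer loop
vertex 1.871 1.787 -1.217
vertex 2.102 1.373 -0.573
vertex 1.597 1.045 -1.099
endloop
endfacet
facet normal -0.813 0.214 -0.541
outer loop
vertex 1.871 1.787 -1.217
vertex 1.597 1.045 -1.099
vertex 0.978 1.907 0.173
endloop
endfacet
facet normal 0.775 -0.368 -0.514
outer loop
vertex 1.597 1.045 -1.099
vertex 2.102 1.373 -0.573
vertex 1.828 0.631 -0.454
endloop
endfacet
facet normal -0.841 -0.539 -0.044
outer loop
vertex 1.597 1.045 -1.099
vertex 1.828 0.631 -0.454
vertex 0.978 1.907 0.173
endloop
endfacet
facet normal 0.775 -0.369 -0.513
outer loop
vertex 1.828 0.631 -0.454
vertex 2.102 1.373 -0.573
vertex 2.333 0.96 0.072
endloop
endfacet
facet normal -0.362 -0.594 0.719
outer loop
vertex 1.828 0.631 -0.454
vertex 2.333 0.96 0.072
vertex 0.978 1.907 0.173
endloop
endfacet
facet normal 0.775 -0.368 -0.513
outer loop
vertex 2.333 0.96 0.072
vertex 2.102 1.373 -0.573
vertex 2.607 1.702 -0.046
endloop
endfacet
facet normal 0.145 0.103 0.984
outer loop
vertex 2.333 0.96 0.072
vertex 2.607 1.702 -0.046
vertex 0.978 1.907 0.173
endloop
endfacet
facet normal -0.810 -0.152 0.566
outer loop
vertex -0.777 2.146 3.795
vertex -1.714 3.868 2.915
vertex -1.544 1.011 2.393
endloop
endfacet
facet normal 0.437 -0.801 0.410
outer loop
vertex -0.046 1.292 1.345
vertex -0.777 2.146 3.795
vertex -1.544 1.011 2.393
endloop
endfacet
facet normal -0.810 -0.152 0.566
outer loop
vertex -1.544 1.011 2.393
vertex -1.714 3.868 2.915
vertex -2.482 2.734 1.513
endloop
endfacet
facet normal -0.392 -0.579 -0.715
outer loop
vertex -2.482 2.734 1.513
vertex -0.046 1.292 1.345
vertex -1.544 1.011 2.393
endloop
endfacet
facet normal 0.392 0.579 0.715
outer loop
vertex -0.777 2.146 3.795
vertex -0.216 4.149 1.867
vertex -1.714 3.868 2.915
endloop
endfacet
facet normal 0.436 -0.801 0.409
outer loop
vertex 0.722 2.426 2.747
vertex -0.777 2.146 3.795
vertex -0.046 1.292 1.345
endloop
endfacet
facet normal 0.392 0.579 0.715
outer loop
vertex 0.722 2.426 2.747
vertex -0.216 4.149 1.867
vertex -0.777 2.146 3.795
endloop
endfacet
facet normal -0.436 0.801 -0.409
outer loop
vertex -1.714 3.868 2.915
vertex -0.216 4.149 1.867
vertex -2.482 2.734 1.513
endloop
endfacet
facet normal -0.392 -0.579 -0.715
outer loop
vertex -0.983 3.014 0.465
vertex -0.046 1.292 1.345
vertex -2.482 2.734 1.513
endloop
endfacet
facet normal -0.436 0.801 -0.410
outer loop
vertex -2.482 2.734 1.513
vertex -0.216 4.149 1.867
vertex -0.983 3.014 0.465
endloop
endfacet
facet normal 0.810 0.151 -0.566
outer loop
vertex -0.983 3.014 0.465
vertex 0.722 2.426 2.747
vertex -0.046 1.292 1.345
endloop
endfacet
facet normal 0.810 0.152 -0.566
outer loop
vertex -0.216 4.149 1.867
vertex 0.722 2.426 2.747
vertex -0.983 3.014 0.465
endloop
endfacet
facet normal 0.196 -0.916 -0.350
outer loop
vertex 0.285 -2.924 1.641
vertex -0.049 -3.241 2.283
vertex -0.307 -3.023 1.569
endloop
endfacet
facet normal -0.032 0.707 -0.706
outer loop
vertex 0.285 -2.924 1.641
vertex -0.307 -3.023 1.569
vertex -0.371 -1.739 2.857
endloop
endfacet
facet normal 0.196 -0.916 -0.351
outer loop
vertex -0.307 -3.023 1.569
vertex -0.049 -3.241 2.283
vertex -0.748 -3.25 1.915
endloop
endfacet
facet normal -0.679 0.503 -0.535
outer loop
vertex -0.307 -3.023 1.569
vertex -0.748 -3.25 1.915
vertex -0.371 -1.739 2.857
endloop
endfacet
facet normal 0.196 -0.916 -0.351
outer loop
vertex -0.748 -3.25 1.915
vertex -0.049 -3.241 2.283
vertex -0.779 -3.472 2.477
endloop
endfacet
facet normal -0.974 0.222 0.034
outer loop
vertex -0.748 -3.25 1.915
vertex -0.779 -3.472 2.477
vertex -0.371 -1.739 2.857
endloop
endfacet
facet normal 0.197 -0.916 -0.350
outer loop
vertex -0.779 -3.472 2.477
vertex -0.049 -3.241 2.283
vertex -0.382 -3.558 2.925
endloop
endfacet
facet normal -0.745 0.029 0.666
outer loop
vertex -0.779 -3.472 2.477
vertex -0.382 -3.558 2.925
vertex -0.371 -1.739 2.857
endloop
endfacet
facet normal 0.196 -0.916 -0.351
outer loop
vertex -0.382 -3.558 2.925
vertex -0.049 -3.241 2.283
vertex 0.21 -3.459 2.997
endloop
endfacet
facet normal -0.127 0.038 0.991
outer loop
vertex -0.382 -3.558 2.925
vertex 0.21 -3.459 2.997
vertex -0.371 -1.739 2.857
endloop
endfacet
facet normal 0.196 -0.916 -0.351
outer loop
vertex 0.21 -3.459 2.997
vertex -0.049 -3.241 2.283
vertex 0.65 -3.232 2.651
endloop
endfacet
facet normal 0.519 0.242 0.819
outer loop
vertex 0.21 -3.459 2.997
vertex 0.65 -3.232 2.651
vertex -0.371 -1.739 2.857
endloop
endfacet
facet normal 0.196 -0.916 -0.351
outer loop
vertex 0.65 -3.232 2.651
vertex -0.049 -3.241 2.283
vertex 0.681 -3.01 2.089
endloop
endfacet
facet normal 0.815 0.522 0.251
outer loop
vertex 0.65 -3.232 2.651
vertex 0.681 -3.01 2.089
vertex -0.371 -1.739 2.857
endloop
endfacet
facet normal 0.197 -0.916 -0.350
outer loop
vertex 0.681 -3.01 2.089
vertex -0.049 -3.241 2.283
vertex 0.285 -2.924 1.641
endloop
endfacet
facet normal 0.586 0.715 -0.381
outer loop
vertex 0.681 -3.01 2.089
vertex 0.285 -2.924 1.641
vertex -0.371 -1.739 2.857
endloop
endfacet

endsolid


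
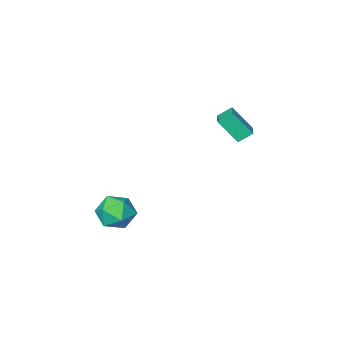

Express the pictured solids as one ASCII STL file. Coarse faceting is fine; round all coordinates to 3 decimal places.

solid 
facet normal -0.736 0.329 0.591
outer loop
vertex 2.099 2.66 -2.687
vertex 2.024 1.569 -2.172
vertex 2.767 2.405 -1.712
endloop
endfacet
facet normal -0.289 0.859 0.423
outer loop
vertex 2.099 2.66 -2.687
vertex 2.767 2.405 -1.712
vertex 3.252 3.021 -2.633
endloop
endfacet
facet normal -0.274 0.917 -0.289
outer loop
vertex 2.099 2.66 -2.687
vertex 3.252 3.021 -2.633
vertex 2.809 2.565 -3.661
endloop
endfacet
facet normal -0.712 0.424 -0.560
outer loop
vertex 2.099 2.66 -2.687
vertex 2.809 2.565 -3.661
vertex 2.05 1.668 -3.376
endloop
endfacet
facet normal -0.998 0.061 -0.017
outer loop
vertex 2.099 2.66 -2.687
vertex 2.05 1.668 -3.376
vertex 2.024 1.569 -2.172
endloop
endfacet
facet normal 0.365 0.674 0.643
outer loop
vertex 3.252 3.021 -2.633
vertex 2.767 2.405 -1.712
vertex 3.89 2.152 -2.084
endloop
endfacet
facet normal -0.360 -0.183 0.915
outer loop
vertex 2.767 2.405 -1.712
vertex 2.024 1.569 -2.172
vertex 3.131 1.255 -1.799
endloop
endfacet
facet normal -0.783 -0.618 -0.068
outer loop
vertex 2.024 1.569 -2.172
vertex 2.05 1.668 -3.376
vertex 2.688 0.799 -2.827
endloop
endfacet
facet normal -0.320 -0.030 -0.947
outer loop
vertex 2.05 1.668 -3.376
vertex 2.809 2.565 -3.661
vertex 3.173 1.415 -3.748
endloop
endfacet
facet normal 0.389 0.768 -0.508
outer loop
vertex 2.809 2.565 -3.661
vertex 3.252 3.021 -2.633
vertex 3.916 2.251 -3.288
endloop
endfacet
facet normal 0.712 -0.424 0.560
outer loop
vertex 3.841 1.16 -2.773
vertex 3.89 2.152 -2.084
vertex 3.131 1.255 -1.799
endloop
endfacet
facet normal 0.274 -0.917 0.289
outer loop
vertex 3.841 1.16 -2.773
vertex 3.131 1.255 -1.799
vertex 2.688 0.799 -2.827
endloop
endfacet
facet normal 0.289 -0.859 -0.423
outer loop
vertex 3.841 1.16 -2.773
vertex 2.688 0.799 -2.827
vertex 3.173 1.415 -3.748
endloop
endfacet
facet normal 0.736 -0.329 -0.591
outer loop
vertex 3.841 1.16 -2.773
vertex 3.173 1.415 -3.748
vertex 3.916 2.251 -3.288
endloop
endfacet
facet normal 0.998 -0.061 0.017
outer loop
vertex 3.841 1.16 -2.773
vertex 3.916 2.251 -3.288
vertex 3.89 2.152 -2.084
endloop
endfacet
facet normal 0.320 0.030 0.947
outer loop
vertex 3.131 1.255 -1.799
vertex 3.89 2.152 -2.084
vertex 2.767 2.405 -1.712
endloop
endfacet
facet normal -0.389 -0.768 0.508
outer loop
vertex 2.688 0.799 -2.827
vertex 3.131 1.255 -1.799
vertex 2.024 1.569 -2.172
endloop
endfacet
facet normal -0.365 -0.674 -0.643
outer loop
vertex 3.173 1.415 -3.748
vertex 2.688 0.799 -2.827
vertex 2.05 1.668 -3.376
endloop
endfacet
facet normal 0.360 0.183 -0.915
outer loop
vertex 3.916 2.251 -3.288
vertex 3.173 1.415 -3.748
vertex 2.809 2.565 -3.661
endloop
endfacet
facet normal 0.783 0.618 0.068
outer loop
vertex 3.89 2.152 -2.084
vertex 3.916 2.251 -3.288
vertex 3.252 3.021 -2.633
endloop
endfacet
facet normal -0.436 0.449 -0.780
outer loop
vertex -4.979 2.806 1.714
vertex -4.446 3.655 1.905
vertex -4.239 2.477 1.111
endloop
endfacet
facet normal -0.523 -0.832 -0.188
outer loop
vertex -3.434 1.645 2.555
vertex -4.979 2.806 1.714
vertex -4.239 2.477 1.111
endloop
endfacet
facet normal -0.434 0.450 -0.781
outer loop
vertex -4.239 2.477 1.111
vertex -4.446 3.655 1.905
vertex -3.705 3.325 1.303
endloop
endfacet
facet normal 0.733 -0.326 -0.597
outer loop
vertex -3.705 3.325 1.303
vertex -3.434 1.645 2.555
vertex -4.239 2.477 1.111
endloop
endfacet
facet normal -0.733 0.326 0.597
outer loop
vertex -4.979 2.806 1.714
vertex -3.641 2.823 3.349
vertex -4.446 3.655 1.905
endloop
endfacet
facet normal -0.523 -0.832 -0.188
outer loop
vertex -4.175 1.975 3.157
vertex -4.979 2.806 1.714
vertex -3.434 1.645 2.555
endloop
endfacet
facet normal -0.733 0.327 0.597
outer loop
vertex -4.175 1.975 3.157
vertex -3.641 2.823 3.349
vertex -4.979 2.806 1.714
endloop
endfacet
facet normal 0.523 0.832 0.188
outer loop
vertex -4.446 3.655 1.905
vertex -3.641 2.823 3.349
vertex -3.705 3.325 1.303
endloop
endfacet
facet normal 0.733 -0.326 -0.596
outer loop
vertex -2.901 2.494 2.746
vertex -3.434 1.645 2.555
vertex -3.705 3.325 1.303
endloop
endfacet
facet normal 0.523 0.832 0.188
outer loop
vertex -3.705 3.325 1.303
vertex -3.641 2.823 3.349
vertex -2.901 2.494 2.746
endloop
endfacet
facet normal 0.435 -0.449 0.781
outer loop
vertex -2.901 2.494 2.746
vertex -4.175 1.975 3.157
vertex -3.434 1.645 2.555
endloop
endfacet
facet normal 0.435 -0.450 0.780
outer loop
vertex -3.641 2.823 3.349
vertex -4.175 1.975 3.157
vertex -2.901 2.494 2.746
endloop
endfacet

endsolid
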